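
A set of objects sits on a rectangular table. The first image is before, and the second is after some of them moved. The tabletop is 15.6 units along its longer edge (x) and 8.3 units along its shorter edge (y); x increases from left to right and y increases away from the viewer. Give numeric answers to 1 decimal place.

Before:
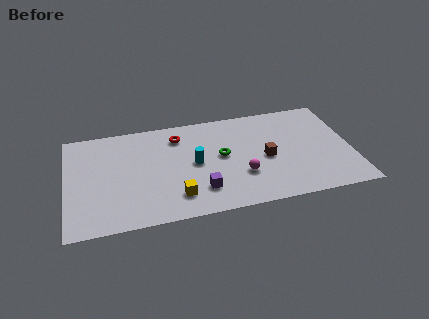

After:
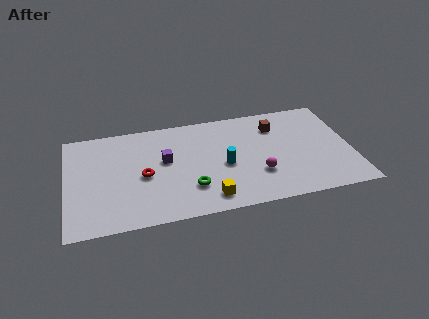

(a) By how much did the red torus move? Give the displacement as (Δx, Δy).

(-2.0, -2.8)

The red torus was at about (6.2, 6.6) and moved to about (4.2, 3.8).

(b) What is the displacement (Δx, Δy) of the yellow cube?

(1.7, -0.5)

The yellow cube started near (5.9, 1.8) and ended near (7.6, 1.3).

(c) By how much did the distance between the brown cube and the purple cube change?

+2.3

Before: roughly 4.1 units apart; after: 6.4. That's 2.3 units further apart.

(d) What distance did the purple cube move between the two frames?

3.3

The purple cube moved from about (7.2, 2.0) to (5.4, 4.8), a distance of √(1.8² + 2.8²) ≈ 3.3.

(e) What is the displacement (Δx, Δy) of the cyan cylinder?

(1.6, -0.5)

The cyan cylinder was at about (7.0, 4.2) and moved to about (8.6, 3.7).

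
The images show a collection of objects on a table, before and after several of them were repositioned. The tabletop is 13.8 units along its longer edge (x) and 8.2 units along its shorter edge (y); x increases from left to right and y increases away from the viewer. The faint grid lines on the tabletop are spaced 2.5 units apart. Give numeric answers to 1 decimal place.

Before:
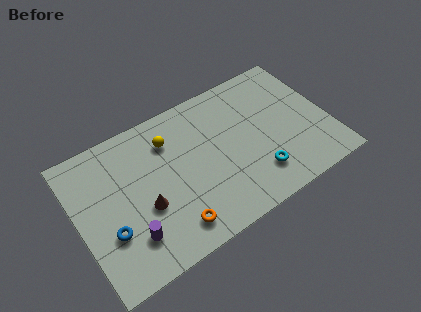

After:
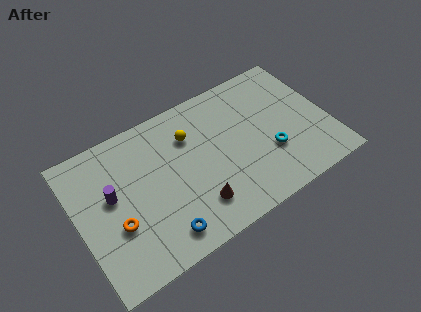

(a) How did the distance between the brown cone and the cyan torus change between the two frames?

-1.7

Before: roughly 6.1 units apart; after: 4.4. That's 1.7 units closer together.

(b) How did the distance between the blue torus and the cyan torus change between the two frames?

-1.6

Before: roughly 8.1 units apart; after: 6.5. That's 1.6 units closer together.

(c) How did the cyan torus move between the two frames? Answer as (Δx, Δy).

(0.9, 0.9)

From the two frames, the cyan torus sits at roughly (9.5, 1.9) before and (10.4, 2.8) after.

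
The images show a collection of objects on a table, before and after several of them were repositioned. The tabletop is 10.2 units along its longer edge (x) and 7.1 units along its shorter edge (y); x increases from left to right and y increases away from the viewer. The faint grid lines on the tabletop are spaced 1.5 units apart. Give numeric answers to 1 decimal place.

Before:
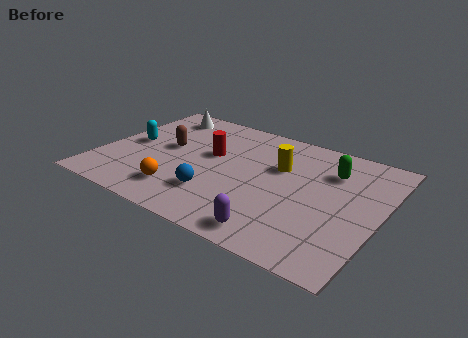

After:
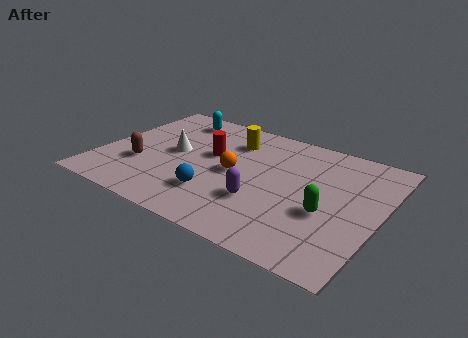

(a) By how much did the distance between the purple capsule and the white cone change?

-3.6

They were about 7.4 units apart before and 3.8 after — 3.6 units closer together.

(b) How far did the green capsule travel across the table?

2.4

The green capsule moved from about (8.2, 5.2) to (8.4, 2.8), a distance of √(0.2² + 2.4²) ≈ 2.4.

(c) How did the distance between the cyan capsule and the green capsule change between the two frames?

-0.4

They were about 7.4 units apart before and 7.0 after — 0.4 units closer together.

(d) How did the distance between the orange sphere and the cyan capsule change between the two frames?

+0.6

Before: roughly 3.1 units apart; after: 3.7. That's 0.6 units further apart.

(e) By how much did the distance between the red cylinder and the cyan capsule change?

-0.5

They were about 3.0 units apart before and 2.5 after — 0.5 units closer together.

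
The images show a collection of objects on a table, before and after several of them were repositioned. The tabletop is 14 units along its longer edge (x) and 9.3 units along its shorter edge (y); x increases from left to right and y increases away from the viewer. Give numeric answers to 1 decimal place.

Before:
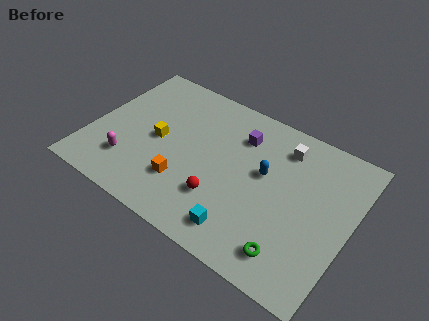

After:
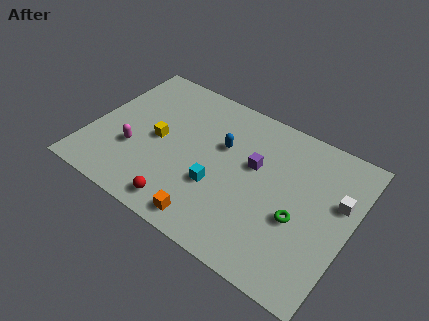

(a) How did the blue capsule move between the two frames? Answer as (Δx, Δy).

(-2.4, 0.5)

From the two frames, the blue capsule sits at roughly (9.3, 5.4) before and (6.9, 5.9) after.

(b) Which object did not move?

the yellow cube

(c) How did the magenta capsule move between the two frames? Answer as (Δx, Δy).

(0.1, 0.9)

From the two frames, the magenta capsule sits at roughly (2.4, 2.3) before and (2.5, 3.2) after.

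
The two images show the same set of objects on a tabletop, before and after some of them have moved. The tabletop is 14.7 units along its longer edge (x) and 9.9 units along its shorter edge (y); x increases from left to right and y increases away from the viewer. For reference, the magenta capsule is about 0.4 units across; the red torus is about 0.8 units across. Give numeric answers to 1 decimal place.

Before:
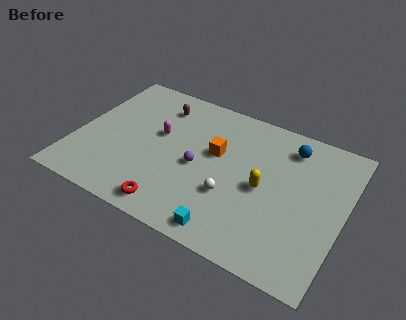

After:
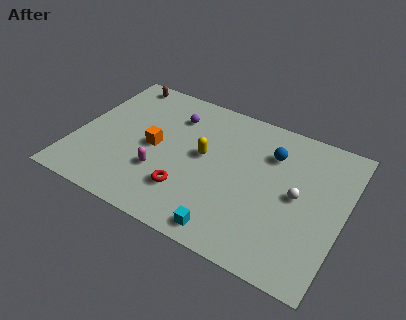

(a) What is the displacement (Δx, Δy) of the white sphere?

(3.4, 1.6)

The white sphere was at about (8.8, 3.4) and moved to about (12.2, 5.0).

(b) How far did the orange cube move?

3.5

From (7.6, 5.9) to (4.3, 4.8), the orange cube covered √(3.3² + 1.1²) ≈ 3.5 units.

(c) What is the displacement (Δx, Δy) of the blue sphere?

(-0.9, -0.9)

The blue sphere was at about (11.4, 8.1) and moved to about (10.5, 7.2).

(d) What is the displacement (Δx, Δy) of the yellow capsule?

(-3.4, 0.7)

The yellow capsule was at about (10.4, 4.7) and moved to about (7.0, 5.4).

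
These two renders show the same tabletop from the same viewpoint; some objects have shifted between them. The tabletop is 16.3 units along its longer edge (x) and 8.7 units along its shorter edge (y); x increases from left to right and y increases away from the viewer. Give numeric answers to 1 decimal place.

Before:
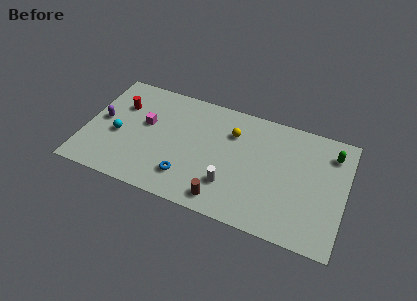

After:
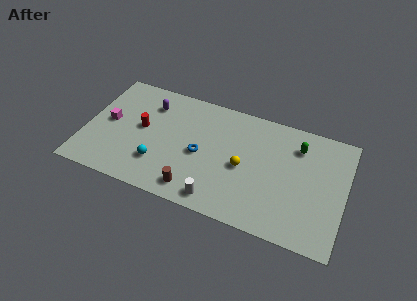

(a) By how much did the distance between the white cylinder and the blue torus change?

+0.5

Before: roughly 2.7 units apart; after: 3.2. That's 0.5 units further apart.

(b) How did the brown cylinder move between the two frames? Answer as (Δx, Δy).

(-1.8, 0.1)

From the two frames, the brown cylinder sits at roughly (9.0, 1.2) before and (7.2, 1.3) after.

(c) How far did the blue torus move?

2.1

The blue torus was near (6.6, 2.0) before and (7.3, 4.0) after, so it travelled √(0.7² + 2.0²) ≈ 2.1 units.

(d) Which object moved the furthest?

the purple capsule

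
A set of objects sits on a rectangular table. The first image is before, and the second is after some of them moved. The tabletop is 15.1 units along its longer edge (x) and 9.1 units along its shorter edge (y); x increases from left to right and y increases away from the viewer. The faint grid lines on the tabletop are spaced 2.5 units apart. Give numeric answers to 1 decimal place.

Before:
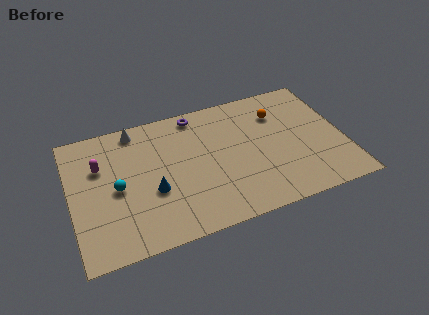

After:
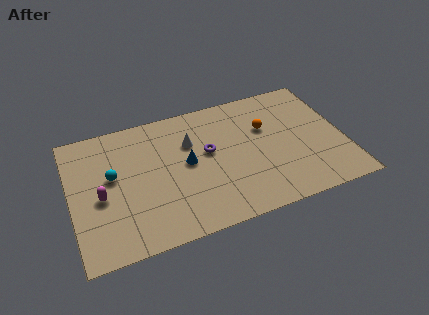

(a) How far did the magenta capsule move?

2.1

From (1.7, 6.1) to (1.6, 4.0), the magenta capsule covered √(0.1² + 2.1²) ≈ 2.1 units.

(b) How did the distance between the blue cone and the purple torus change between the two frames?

-4.1

The distance was about 5.4 in the first image and 1.3 in the second, so they moved 4.1 units closer together.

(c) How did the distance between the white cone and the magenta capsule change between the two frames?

+2.7

The distance was about 2.9 in the first image and 5.6 in the second, so they moved 2.7 units further apart.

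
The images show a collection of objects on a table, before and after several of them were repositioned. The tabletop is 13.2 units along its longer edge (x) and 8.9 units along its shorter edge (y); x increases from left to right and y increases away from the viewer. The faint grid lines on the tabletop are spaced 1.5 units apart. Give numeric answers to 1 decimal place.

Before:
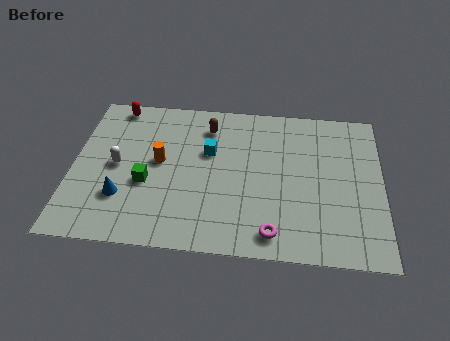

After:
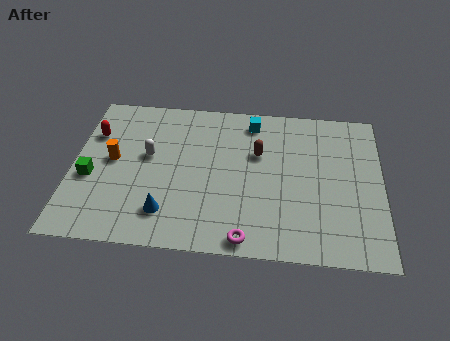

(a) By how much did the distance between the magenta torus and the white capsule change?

-1.3

The distance was about 7.4 in the first image and 6.1 in the second, so they moved 1.3 units closer together.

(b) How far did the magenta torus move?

1.2

From (8.6, 1.2) to (7.5, 0.8), the magenta torus covered √(1.1² + 0.4²) ≈ 1.2 units.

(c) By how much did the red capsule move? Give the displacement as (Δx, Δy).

(-0.9, -1.8)

The red capsule was at about (1.7, 8.0) and moved to about (0.8, 6.2).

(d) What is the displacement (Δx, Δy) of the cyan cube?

(1.8, 2.0)

The cyan cube started near (5.8, 5.6) and ended near (7.6, 7.6).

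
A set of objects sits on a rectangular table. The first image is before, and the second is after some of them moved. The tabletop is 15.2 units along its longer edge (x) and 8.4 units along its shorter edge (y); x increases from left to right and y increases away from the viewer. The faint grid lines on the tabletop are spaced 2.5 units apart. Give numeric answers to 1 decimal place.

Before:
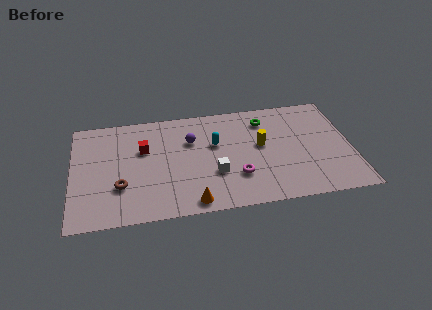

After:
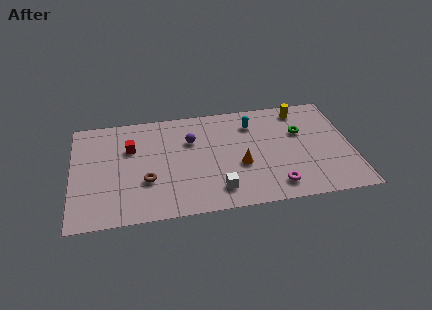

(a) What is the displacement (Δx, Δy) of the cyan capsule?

(2.1, 1.3)

The cyan capsule started near (7.8, 5.2) and ended near (9.9, 6.5).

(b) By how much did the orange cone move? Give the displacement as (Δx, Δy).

(2.7, 2.4)

The orange cone started near (6.4, 0.9) and ended near (9.1, 3.3).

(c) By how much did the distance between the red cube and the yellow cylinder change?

+3.1

Before: roughly 6.4 units apart; after: 9.5. That's 3.1 units further apart.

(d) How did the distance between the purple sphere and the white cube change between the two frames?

+1.3

The distance was about 3.0 in the first image and 4.3 in the second, so they moved 1.3 units further apart.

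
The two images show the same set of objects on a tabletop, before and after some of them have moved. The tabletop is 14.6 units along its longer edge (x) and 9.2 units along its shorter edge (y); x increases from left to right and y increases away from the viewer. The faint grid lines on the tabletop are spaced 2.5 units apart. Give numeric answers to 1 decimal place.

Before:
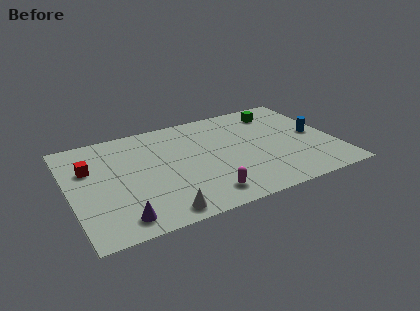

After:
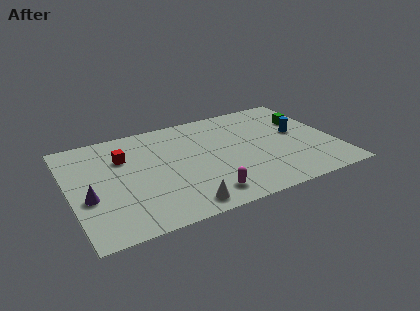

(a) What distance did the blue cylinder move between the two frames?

1.0

The blue cylinder was near (13.6, 4.6) before and (12.7, 5.1) after, so it travelled √(0.9² + 0.5²) ≈ 1.0 units.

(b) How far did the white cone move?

1.2

The white cone moved from about (4.5, 1.0) to (5.7, 1.1), a distance of √(1.2² + 0.1²) ≈ 1.2.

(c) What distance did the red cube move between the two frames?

1.9

The red cube moved from about (1.2, 6.1) to (3.1, 6.4), a distance of √(1.9² + 0.3²) ≈ 1.9.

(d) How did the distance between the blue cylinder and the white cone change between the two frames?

-1.7

The distance was about 9.8 in the first image and 8.1 in the second, so they moved 1.7 units closer together.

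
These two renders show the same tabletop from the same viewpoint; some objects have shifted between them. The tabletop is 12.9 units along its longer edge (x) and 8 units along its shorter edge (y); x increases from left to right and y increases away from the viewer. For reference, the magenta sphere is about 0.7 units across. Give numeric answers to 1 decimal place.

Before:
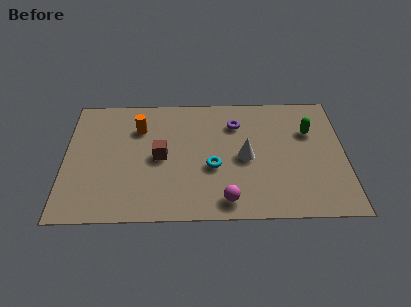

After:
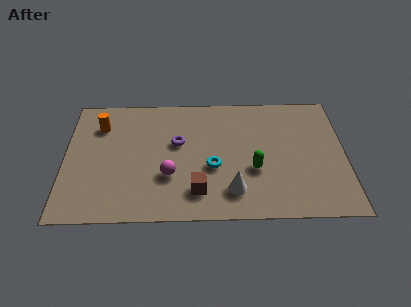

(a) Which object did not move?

the cyan torus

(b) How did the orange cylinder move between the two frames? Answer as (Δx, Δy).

(-1.8, 0.2)

From the two frames, the orange cylinder sits at roughly (3.4, 5.8) before and (1.6, 6.0) after.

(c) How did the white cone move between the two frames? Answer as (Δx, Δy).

(-0.6, -2.1)

From the two frames, the white cone sits at roughly (8.3, 3.8) before and (7.7, 1.7) after.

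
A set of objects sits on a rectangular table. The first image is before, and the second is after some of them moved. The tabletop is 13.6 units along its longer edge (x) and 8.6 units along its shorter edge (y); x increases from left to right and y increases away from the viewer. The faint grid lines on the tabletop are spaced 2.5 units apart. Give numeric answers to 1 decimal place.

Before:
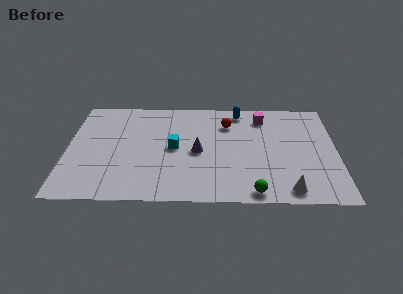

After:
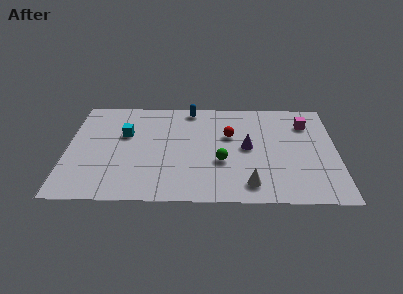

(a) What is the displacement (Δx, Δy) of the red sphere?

(0.1, -1.0)

The red sphere started near (8.1, 6.4) and ended near (8.2, 5.4).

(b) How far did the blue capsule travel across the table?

2.5

The blue capsule was near (8.7, 7.5) before and (6.2, 7.7) after, so it travelled √(2.5² + 0.2²) ≈ 2.5 units.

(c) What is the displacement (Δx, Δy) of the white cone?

(-1.9, 0.4)

The white cone was at about (11.1, 1.0) and moved to about (9.2, 1.4).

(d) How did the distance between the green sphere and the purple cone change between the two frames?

-2.5

The distance was about 4.3 in the first image and 1.8 in the second, so they moved 2.5 units closer together.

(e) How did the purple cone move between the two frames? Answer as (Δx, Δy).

(2.5, 0.4)

From the two frames, the purple cone sits at roughly (6.6, 4.0) before and (9.1, 4.4) after.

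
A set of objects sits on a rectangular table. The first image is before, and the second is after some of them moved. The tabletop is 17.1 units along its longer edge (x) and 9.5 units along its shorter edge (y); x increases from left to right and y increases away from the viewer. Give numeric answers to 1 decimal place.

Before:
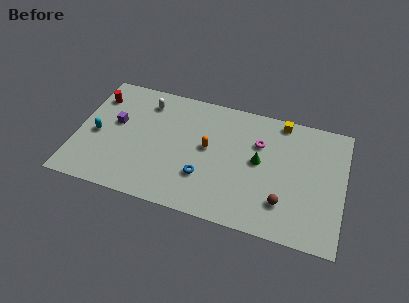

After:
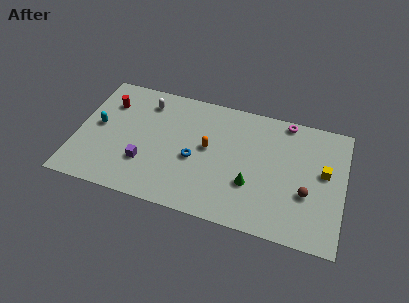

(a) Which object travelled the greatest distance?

the yellow cube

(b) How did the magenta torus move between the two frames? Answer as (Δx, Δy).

(1.6, 2.2)

The magenta torus started near (11.6, 6.5) and ended near (13.2, 8.7).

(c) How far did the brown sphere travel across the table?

1.8

From (13.4, 2.4) to (14.8, 3.5), the brown sphere covered √(1.4² + 1.1²) ≈ 1.8 units.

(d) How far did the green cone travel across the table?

1.9

The green cone was near (11.7, 5.1) before and (11.3, 3.2) after, so it travelled √(0.4² + 1.9²) ≈ 1.9 units.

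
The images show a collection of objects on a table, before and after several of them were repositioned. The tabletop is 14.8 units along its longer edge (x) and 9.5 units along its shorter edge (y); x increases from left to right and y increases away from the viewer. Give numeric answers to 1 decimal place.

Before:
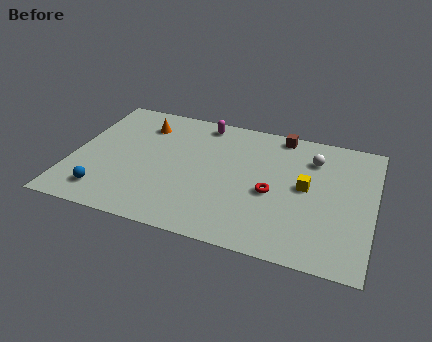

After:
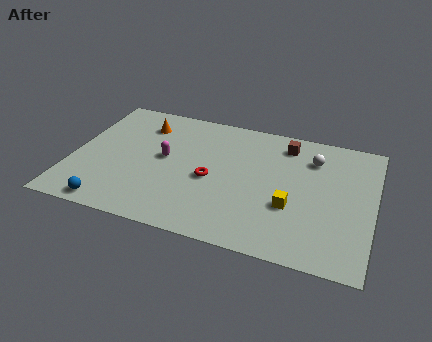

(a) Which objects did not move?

the orange cone and the white sphere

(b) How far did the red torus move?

3.0

The red torus was near (9.9, 4.1) before and (6.9, 4.2) after, so it travelled √(3.0² + 0.1²) ≈ 3.0 units.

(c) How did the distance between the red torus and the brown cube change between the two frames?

+0.5

The distance was about 4.5 in the first image and 5.0 in the second, so they moved 0.5 units further apart.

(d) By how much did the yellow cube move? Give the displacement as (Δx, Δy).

(-0.6, -1.6)

The yellow cube started near (11.5, 5.0) and ended near (10.9, 3.4).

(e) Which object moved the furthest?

the magenta capsule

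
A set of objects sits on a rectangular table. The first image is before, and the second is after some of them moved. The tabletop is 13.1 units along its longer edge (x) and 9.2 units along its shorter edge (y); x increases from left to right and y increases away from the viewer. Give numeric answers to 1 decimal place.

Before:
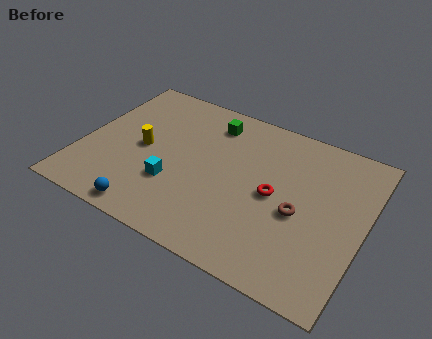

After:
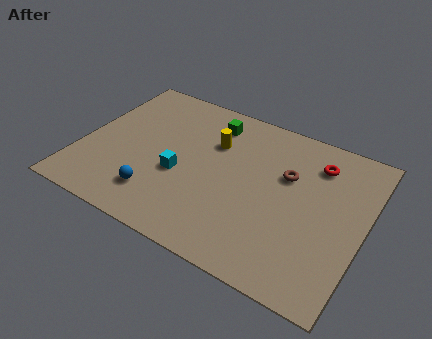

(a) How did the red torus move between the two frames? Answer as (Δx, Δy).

(1.6, 2.7)

The red torus started near (9.0, 4.5) and ended near (10.6, 7.2).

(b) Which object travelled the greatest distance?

the yellow cylinder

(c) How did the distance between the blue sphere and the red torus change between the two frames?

+2.1

Before: roughly 6.4 units apart; after: 8.5. That's 2.1 units further apart.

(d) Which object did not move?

the green cube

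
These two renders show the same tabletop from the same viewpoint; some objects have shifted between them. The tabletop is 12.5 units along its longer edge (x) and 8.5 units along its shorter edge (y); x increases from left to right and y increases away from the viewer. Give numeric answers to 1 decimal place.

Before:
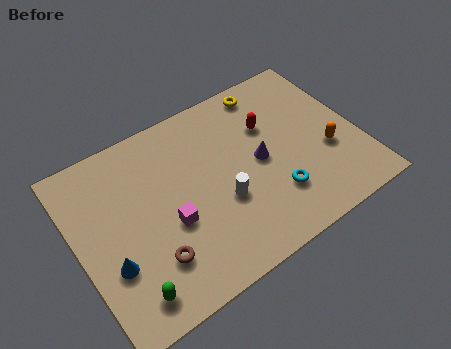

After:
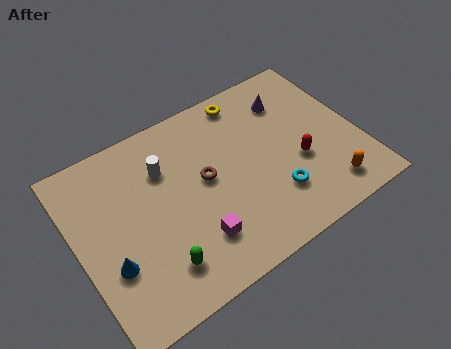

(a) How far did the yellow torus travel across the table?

1.0

The yellow torus moved from about (9.1, 7.5) to (8.1, 7.5), a distance of √(1.0² + 0.0²) ≈ 1.0.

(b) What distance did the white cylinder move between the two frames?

3.5

The white cylinder moved from about (6.2, 3.2) to (4.1, 6.0), a distance of √(2.1² + 2.8²) ≈ 3.5.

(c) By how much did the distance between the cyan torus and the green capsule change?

-1.5

Before: roughly 6.8 units apart; after: 5.3. That's 1.5 units closer together.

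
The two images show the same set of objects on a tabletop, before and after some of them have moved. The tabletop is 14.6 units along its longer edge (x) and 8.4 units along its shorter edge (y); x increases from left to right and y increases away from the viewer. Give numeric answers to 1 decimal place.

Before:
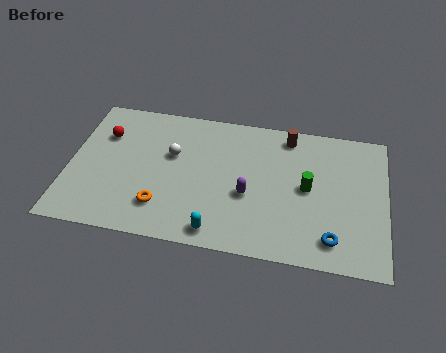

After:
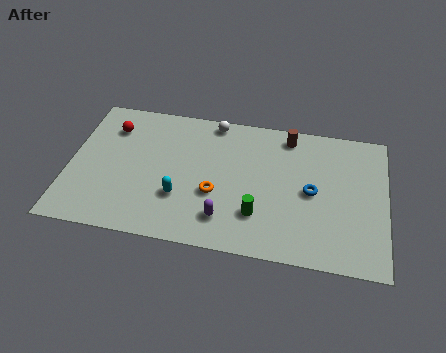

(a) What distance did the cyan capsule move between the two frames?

2.5

From (7.0, 1.0) to (5.2, 2.7), the cyan capsule covered √(1.8² + 1.7²) ≈ 2.5 units.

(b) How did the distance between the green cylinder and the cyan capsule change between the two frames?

-1.6

Before: roughly 5.2 units apart; after: 3.6. That's 1.6 units closer together.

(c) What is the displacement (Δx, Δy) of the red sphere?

(0.3, 0.5)

From the two frames, the red sphere sits at roughly (1.5, 5.9) before and (1.8, 6.4) after.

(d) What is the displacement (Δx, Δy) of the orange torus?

(2.4, 1.2)

The orange torus was at about (4.4, 2.0) and moved to about (6.8, 3.2).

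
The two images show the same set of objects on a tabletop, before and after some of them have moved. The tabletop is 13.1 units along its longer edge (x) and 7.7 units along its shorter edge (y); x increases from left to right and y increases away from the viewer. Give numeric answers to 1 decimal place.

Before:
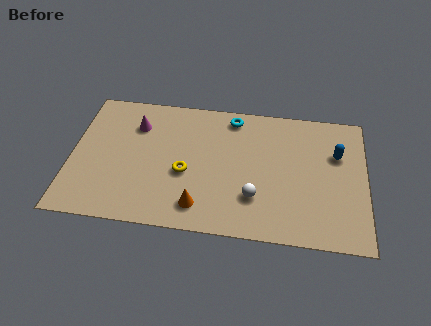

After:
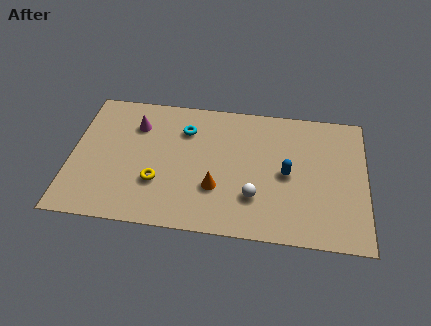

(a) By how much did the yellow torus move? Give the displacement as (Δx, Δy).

(-1.2, -0.7)

From the two frames, the yellow torus sits at roughly (5.1, 3.2) before and (3.9, 2.5) after.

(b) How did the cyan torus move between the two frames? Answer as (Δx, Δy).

(-2.1, -1.0)

The cyan torus started near (7.1, 6.7) and ended near (5.0, 5.7).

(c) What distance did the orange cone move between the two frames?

1.3

The orange cone was near (5.8, 1.4) before and (6.5, 2.5) after, so it travelled √(0.7² + 1.1²) ≈ 1.3 units.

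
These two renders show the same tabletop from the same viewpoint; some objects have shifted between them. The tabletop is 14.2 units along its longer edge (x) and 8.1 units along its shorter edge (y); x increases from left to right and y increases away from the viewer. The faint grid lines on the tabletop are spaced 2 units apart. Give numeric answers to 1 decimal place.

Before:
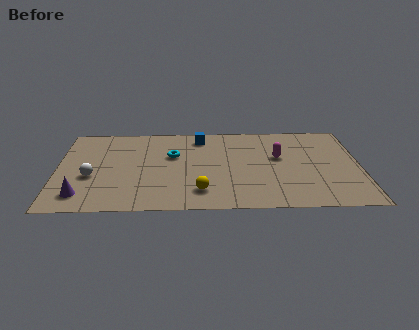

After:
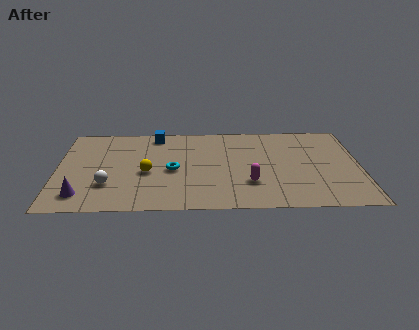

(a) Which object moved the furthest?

the yellow sphere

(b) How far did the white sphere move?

1.1

The white sphere was near (1.6, 3.2) before and (2.4, 2.4) after, so it travelled √(0.8² + 0.8²) ≈ 1.1 units.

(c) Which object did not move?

the purple cone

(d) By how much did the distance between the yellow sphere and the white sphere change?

-3.2

They were about 5.3 units apart before and 2.1 after — 3.2 units closer together.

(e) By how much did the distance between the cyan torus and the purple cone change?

-0.8

The distance was about 5.5 in the first image and 4.7 in the second, so they moved 0.8 units closer together.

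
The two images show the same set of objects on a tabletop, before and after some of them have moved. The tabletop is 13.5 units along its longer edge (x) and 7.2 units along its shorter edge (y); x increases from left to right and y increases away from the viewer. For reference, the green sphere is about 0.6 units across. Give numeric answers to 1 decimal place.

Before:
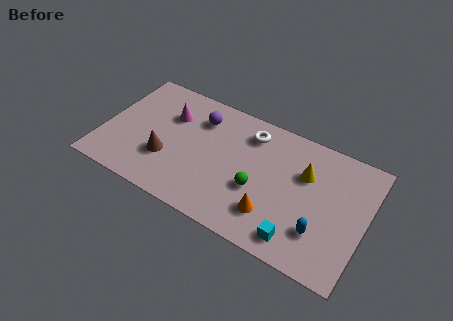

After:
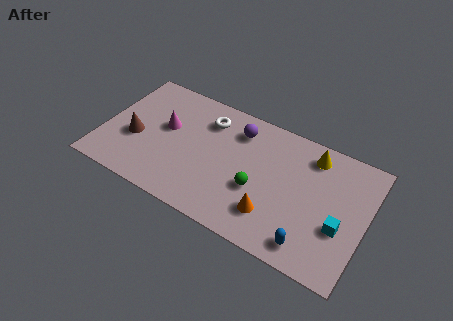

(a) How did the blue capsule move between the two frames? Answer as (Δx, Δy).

(-0.4, -0.9)

From the two frames, the blue capsule sits at roughly (11.4, 2.0) before and (11.0, 1.1) after.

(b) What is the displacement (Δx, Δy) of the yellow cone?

(0.2, 1.2)

The yellow cone started near (10.3, 4.8) and ended near (10.5, 6.0).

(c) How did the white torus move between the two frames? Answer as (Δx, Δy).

(-2.2, -0.2)

The white torus was at about (7.3, 5.8) and moved to about (5.1, 5.6).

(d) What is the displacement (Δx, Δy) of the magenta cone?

(-0.1, -0.8)

The magenta cone was at about (3.2, 5.0) and moved to about (3.1, 4.2).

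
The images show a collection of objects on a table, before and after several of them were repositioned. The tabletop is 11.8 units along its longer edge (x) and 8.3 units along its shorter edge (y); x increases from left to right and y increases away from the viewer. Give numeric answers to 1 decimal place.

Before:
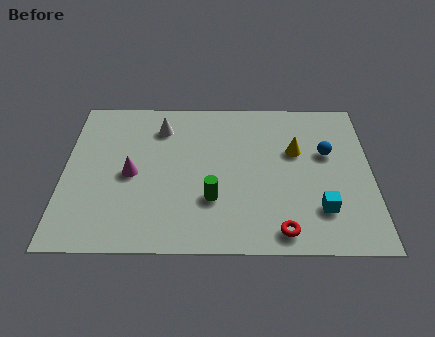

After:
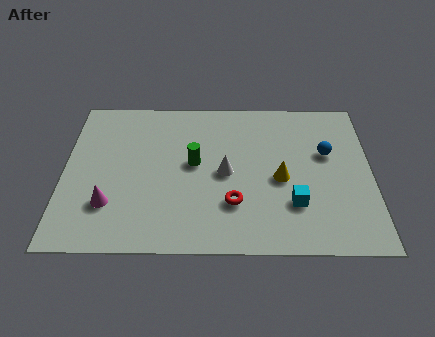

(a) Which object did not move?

the blue sphere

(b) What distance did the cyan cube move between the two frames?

1.0

The cyan cube moved from about (9.8, 2.1) to (8.8, 2.4), a distance of √(1.0² + 0.3²) ≈ 1.0.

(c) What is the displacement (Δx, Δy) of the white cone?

(2.5, -2.5)

The white cone was at about (3.7, 6.5) and moved to about (6.2, 4.0).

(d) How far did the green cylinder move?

2.0

The green cylinder was near (5.7, 2.6) before and (5.0, 4.5) after, so it travelled √(0.7² + 1.9²) ≈ 2.0 units.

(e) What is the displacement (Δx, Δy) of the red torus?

(-1.8, 1.4)

From the two frames, the red torus sits at roughly (8.3, 1.0) before and (6.5, 2.4) after.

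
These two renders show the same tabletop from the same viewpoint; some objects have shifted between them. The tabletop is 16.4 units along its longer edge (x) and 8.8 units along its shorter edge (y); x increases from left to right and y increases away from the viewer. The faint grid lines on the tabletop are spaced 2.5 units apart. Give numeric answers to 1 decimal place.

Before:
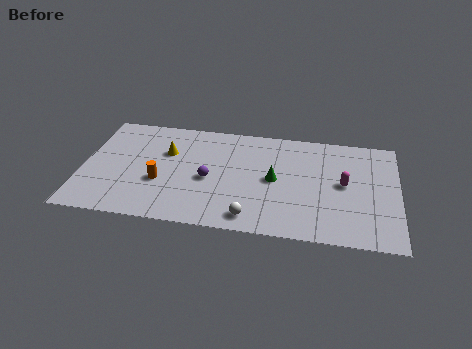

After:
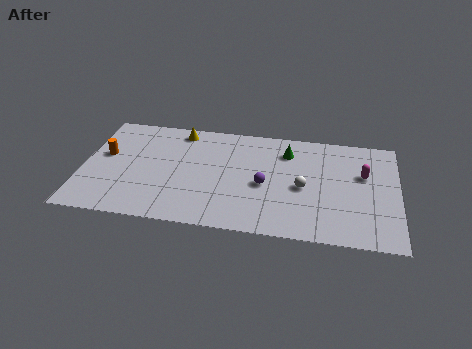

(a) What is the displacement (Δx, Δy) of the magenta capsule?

(1.0, 0.9)

The magenta capsule was at about (13.6, 4.6) and moved to about (14.6, 5.5).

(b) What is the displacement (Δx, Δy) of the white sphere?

(2.6, 2.8)

From the two frames, the white sphere sits at roughly (8.9, 1.2) before and (11.5, 4.0) after.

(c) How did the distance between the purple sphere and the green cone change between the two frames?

-0.3

Before: roughly 3.4 units apart; after: 3.1. That's 0.3 units closer together.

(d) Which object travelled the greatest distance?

the white sphere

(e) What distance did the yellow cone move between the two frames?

2.0

From (4.3, 5.8) to (4.9, 7.7), the yellow cone covered √(0.6² + 1.9²) ≈ 2.0 units.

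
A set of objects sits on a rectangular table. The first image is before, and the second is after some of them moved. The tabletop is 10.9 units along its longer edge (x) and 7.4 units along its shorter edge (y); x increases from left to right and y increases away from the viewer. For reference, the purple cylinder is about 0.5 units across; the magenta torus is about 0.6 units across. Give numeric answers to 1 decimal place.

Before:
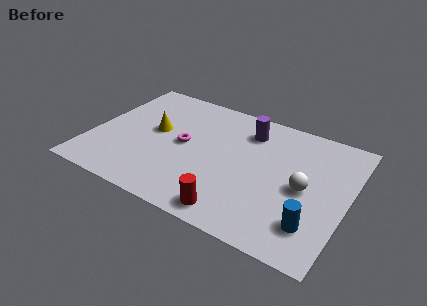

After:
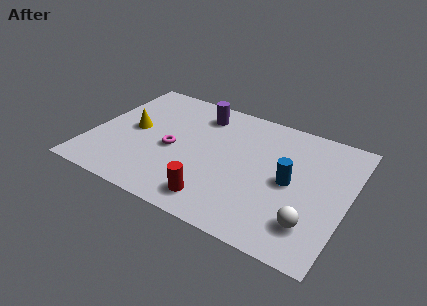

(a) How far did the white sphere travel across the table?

1.9

The white sphere was near (9.1, 3.5) before and (9.6, 1.7) after, so it travelled √(0.5² + 1.8²) ≈ 1.9 units.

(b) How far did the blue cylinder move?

2.2

The blue cylinder moved from about (9.7, 1.7) to (8.5, 3.6), a distance of √(1.2² + 1.9²) ≈ 2.2.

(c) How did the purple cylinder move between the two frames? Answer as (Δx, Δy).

(-2.1, 0.2)

The purple cylinder started near (6.4, 5.8) and ended near (4.3, 6.0).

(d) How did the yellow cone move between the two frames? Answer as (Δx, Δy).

(-0.9, -0.3)

From the two frames, the yellow cone sits at roughly (2.6, 4.1) before and (1.7, 3.8) after.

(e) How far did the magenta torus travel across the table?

0.6

The magenta torus moved from about (3.9, 3.8) to (3.5, 3.3), a distance of √(0.4² + 0.5²) ≈ 0.6.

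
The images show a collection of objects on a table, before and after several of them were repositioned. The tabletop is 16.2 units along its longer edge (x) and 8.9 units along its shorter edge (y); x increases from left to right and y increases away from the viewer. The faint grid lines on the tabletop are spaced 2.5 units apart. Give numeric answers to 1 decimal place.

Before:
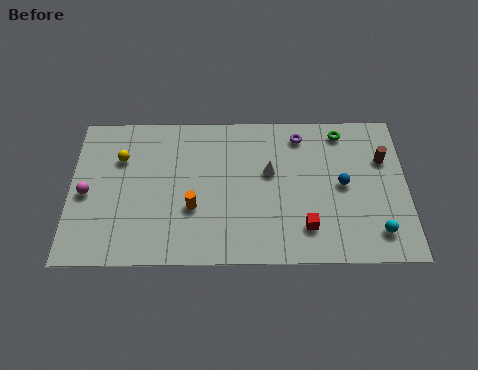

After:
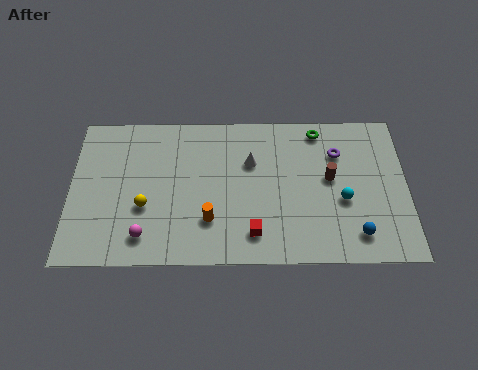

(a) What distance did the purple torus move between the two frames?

2.1

The purple torus moved from about (11.1, 7.5) to (12.9, 6.4), a distance of √(1.8² + 1.1²) ≈ 2.1.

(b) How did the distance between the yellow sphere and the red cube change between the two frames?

-4.4

The distance was about 9.8 in the first image and 5.4 in the second, so they moved 4.4 units closer together.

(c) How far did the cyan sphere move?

2.5

From (14.7, 1.7) to (13.1, 3.6), the cyan sphere covered √(1.6² + 1.9²) ≈ 2.5 units.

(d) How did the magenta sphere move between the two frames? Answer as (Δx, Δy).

(2.8, -2.5)

From the two frames, the magenta sphere sits at roughly (0.8, 4.1) before and (3.6, 1.6) after.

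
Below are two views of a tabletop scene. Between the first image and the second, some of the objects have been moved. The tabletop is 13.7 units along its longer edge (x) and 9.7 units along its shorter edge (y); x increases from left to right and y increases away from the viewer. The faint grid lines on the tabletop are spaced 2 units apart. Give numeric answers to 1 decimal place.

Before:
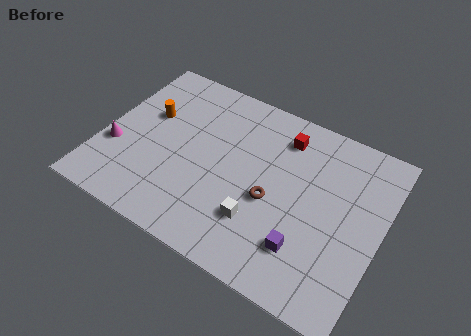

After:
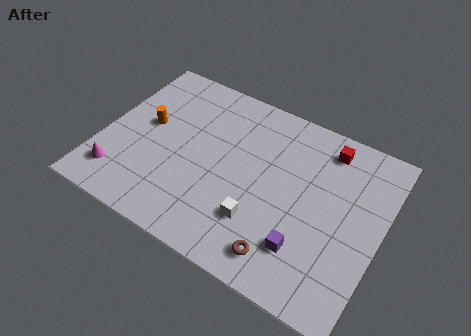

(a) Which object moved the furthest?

the brown torus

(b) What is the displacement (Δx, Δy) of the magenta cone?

(0.4, -1.5)

The magenta cone started near (0.8, 3.4) and ended near (1.2, 1.9).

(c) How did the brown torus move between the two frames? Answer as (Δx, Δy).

(1.0, -2.6)

From the two frames, the brown torus sits at roughly (8.5, 4.1) before and (9.5, 1.5) after.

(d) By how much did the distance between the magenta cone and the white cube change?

-0.4

Before: roughly 7.3 units apart; after: 6.9. That's 0.4 units closer together.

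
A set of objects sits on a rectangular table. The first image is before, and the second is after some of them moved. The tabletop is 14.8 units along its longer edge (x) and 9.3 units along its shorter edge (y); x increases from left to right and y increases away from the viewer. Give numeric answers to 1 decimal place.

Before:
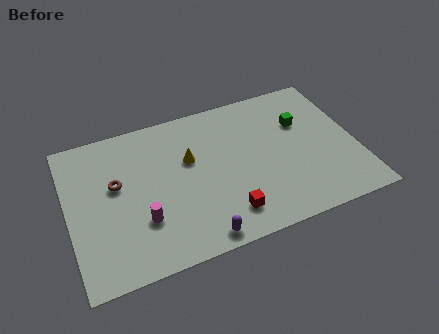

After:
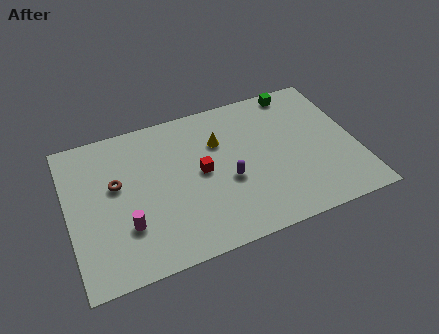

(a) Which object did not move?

the brown torus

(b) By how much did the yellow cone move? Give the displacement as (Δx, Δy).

(1.6, 0.6)

From the two frames, the yellow cone sits at roughly (6.3, 5.8) before and (7.9, 6.4) after.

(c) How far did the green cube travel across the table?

2.2

The green cube was near (12.2, 6.2) before and (12.2, 8.4) after, so it travelled √(0.0² + 2.2²) ≈ 2.2 units.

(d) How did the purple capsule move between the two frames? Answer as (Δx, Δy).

(1.8, 2.9)

The purple capsule was at about (6.3, 0.9) and moved to about (8.1, 3.8).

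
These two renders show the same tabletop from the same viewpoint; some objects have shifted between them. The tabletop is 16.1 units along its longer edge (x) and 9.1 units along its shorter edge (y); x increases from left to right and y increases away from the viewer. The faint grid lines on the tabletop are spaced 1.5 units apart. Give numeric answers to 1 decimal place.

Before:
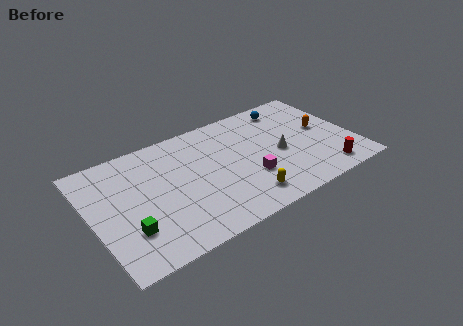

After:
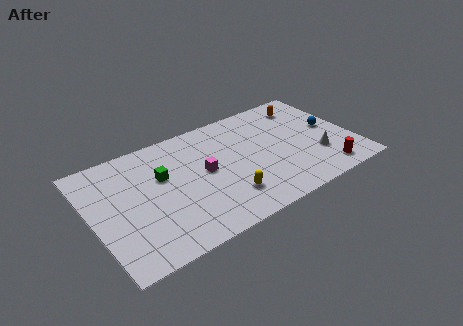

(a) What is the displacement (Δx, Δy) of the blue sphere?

(2.2, -2.9)

The blue sphere was at about (12.7, 7.7) and moved to about (14.9, 4.8).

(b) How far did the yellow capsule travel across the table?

1.2

From (8.8, 1.6) to (7.8, 2.2), the yellow capsule covered √(1.0² + 0.6²) ≈ 1.2 units.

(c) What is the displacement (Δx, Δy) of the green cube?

(2.5, 3.1)

The green cube started near (1.9, 2.6) and ended near (4.4, 5.7).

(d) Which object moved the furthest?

the green cube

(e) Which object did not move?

the red cylinder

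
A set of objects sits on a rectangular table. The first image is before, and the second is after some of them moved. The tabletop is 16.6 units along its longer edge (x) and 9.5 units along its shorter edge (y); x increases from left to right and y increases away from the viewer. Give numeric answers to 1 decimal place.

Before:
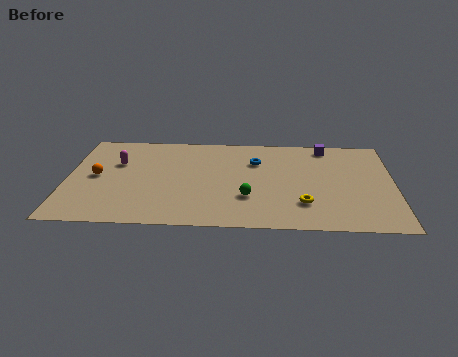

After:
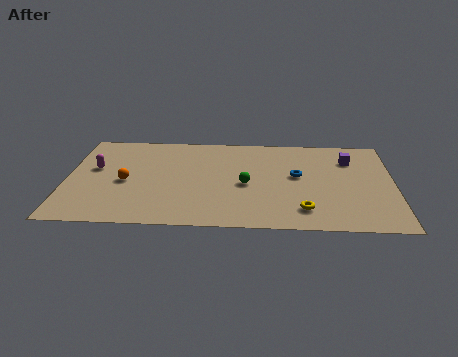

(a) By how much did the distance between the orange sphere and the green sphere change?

-1.8

The distance was about 7.9 in the first image and 6.1 in the second, so they moved 1.8 units closer together.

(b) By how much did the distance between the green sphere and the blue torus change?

-0.9

They were about 3.7 units apart before and 2.8 after — 0.9 units closer together.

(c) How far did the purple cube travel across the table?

1.8

The purple cube was near (13.2, 8.4) before and (14.4, 7.1) after, so it travelled √(1.2² + 1.3²) ≈ 1.8 units.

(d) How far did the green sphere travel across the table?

1.3

The green sphere moved from about (9.2, 3.0) to (9.1, 4.3), a distance of √(0.1² + 1.3²) ≈ 1.3.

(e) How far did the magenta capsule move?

1.3

From (2.5, 6.2) to (1.4, 5.6), the magenta capsule covered √(1.1² + 0.6²) ≈ 1.3 units.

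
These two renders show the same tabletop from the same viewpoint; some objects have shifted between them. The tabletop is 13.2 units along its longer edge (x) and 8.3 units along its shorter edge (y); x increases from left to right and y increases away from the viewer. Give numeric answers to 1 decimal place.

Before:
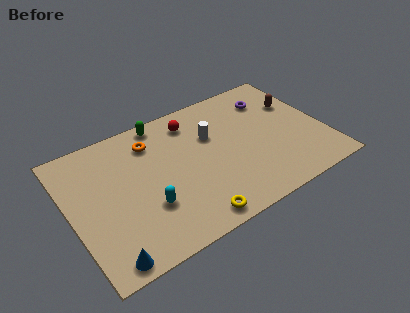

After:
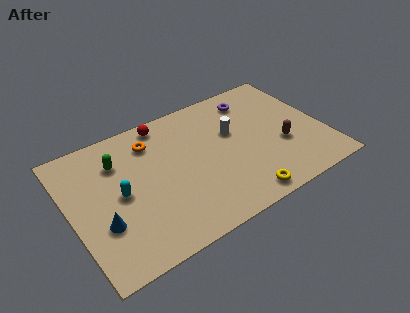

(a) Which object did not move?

the orange torus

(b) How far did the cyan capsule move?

1.8

The cyan capsule was near (3.7, 2.7) before and (2.5, 4.1) after, so it travelled √(1.2² + 1.4²) ≈ 1.8 units.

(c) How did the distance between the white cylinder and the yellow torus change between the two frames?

-0.6

They were about 4.8 units apart before and 4.2 after — 0.6 units closer together.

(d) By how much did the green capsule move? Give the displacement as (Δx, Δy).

(-2.5, -1.4)

From the two frames, the green capsule sits at roughly (5.2, 7.5) before and (2.7, 6.1) after.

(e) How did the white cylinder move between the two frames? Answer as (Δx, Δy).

(1.1, -0.3)

The white cylinder started near (7.5, 5.4) and ended near (8.6, 5.1).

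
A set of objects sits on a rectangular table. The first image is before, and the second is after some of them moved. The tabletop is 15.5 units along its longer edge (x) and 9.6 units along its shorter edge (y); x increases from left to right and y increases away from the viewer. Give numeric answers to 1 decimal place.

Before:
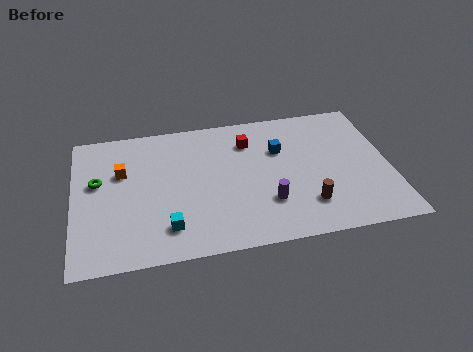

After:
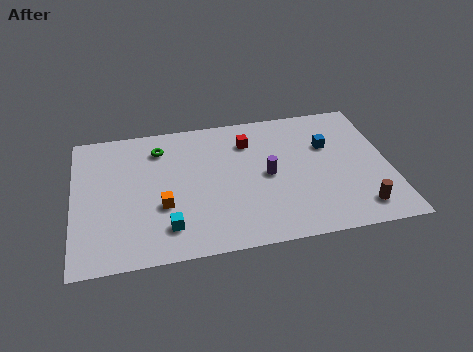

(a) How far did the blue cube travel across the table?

2.4

From (10.2, 6.4) to (12.6, 6.3), the blue cube covered √(2.4² + 0.1²) ≈ 2.4 units.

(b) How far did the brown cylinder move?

2.6

From (11.3, 2.3) to (13.8, 1.6), the brown cylinder covered √(2.5² + 0.7²) ≈ 2.6 units.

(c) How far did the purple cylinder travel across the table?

1.9

From (9.4, 2.8) to (9.5, 4.7), the purple cylinder covered √(0.1² + 1.9²) ≈ 1.9 units.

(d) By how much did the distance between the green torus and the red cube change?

-3.3

Before: roughly 7.7 units apart; after: 4.4. That's 3.3 units closer together.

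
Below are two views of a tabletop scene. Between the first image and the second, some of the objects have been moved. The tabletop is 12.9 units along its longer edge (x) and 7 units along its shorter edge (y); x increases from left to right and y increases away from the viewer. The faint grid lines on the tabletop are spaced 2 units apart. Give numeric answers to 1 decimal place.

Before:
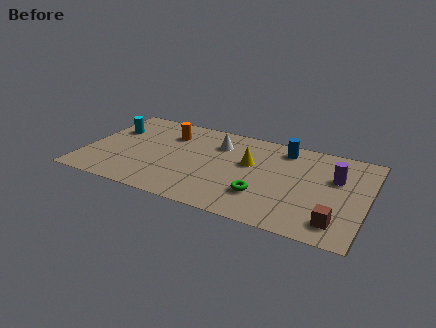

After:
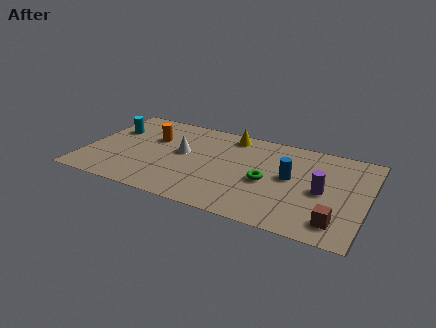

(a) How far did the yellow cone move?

2.2

The yellow cone was near (7.5, 4.2) before and (6.4, 6.1) after, so it travelled √(1.1² + 1.9²) ≈ 2.2 units.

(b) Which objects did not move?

the cyan cylinder and the brown cube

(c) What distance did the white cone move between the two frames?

2.0

The white cone was near (5.9, 5.2) before and (4.4, 3.9) after, so it travelled √(1.5² + 1.3²) ≈ 2.0 units.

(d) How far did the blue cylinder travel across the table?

2.2

The blue cylinder was near (8.9, 5.9) before and (9.4, 3.8) after, so it travelled √(0.5² + 2.1²) ≈ 2.2 units.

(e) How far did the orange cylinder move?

0.9

From (3.6, 5.2) to (2.9, 4.6), the orange cylinder covered √(0.7² + 0.6²) ≈ 0.9 units.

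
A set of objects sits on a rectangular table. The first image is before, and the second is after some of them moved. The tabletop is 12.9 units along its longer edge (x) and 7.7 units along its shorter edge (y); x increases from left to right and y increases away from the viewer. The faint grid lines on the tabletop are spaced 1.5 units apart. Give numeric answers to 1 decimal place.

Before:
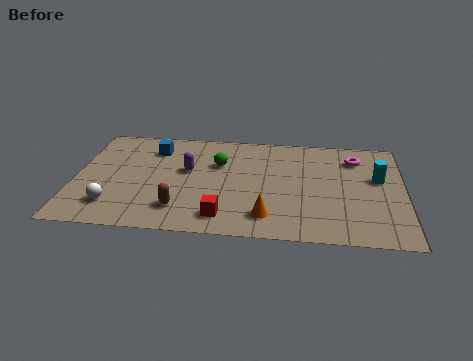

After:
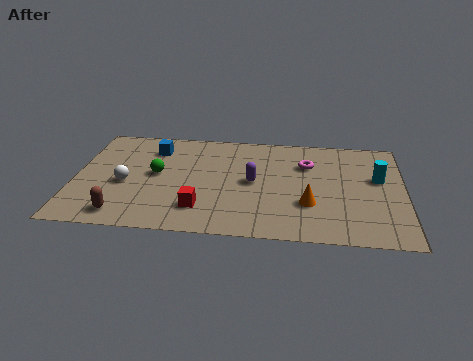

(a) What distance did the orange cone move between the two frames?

1.9

The orange cone moved from about (7.6, 1.5) to (9.2, 2.5), a distance of √(1.6² + 1.0²) ≈ 1.9.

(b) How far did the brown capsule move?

2.3

From (4.2, 1.7) to (2.0, 1.1), the brown capsule covered √(2.2² + 0.6²) ≈ 2.3 units.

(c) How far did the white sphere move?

1.6

From (1.6, 1.7) to (2.0, 3.3), the white sphere covered √(0.4² + 1.6²) ≈ 1.6 units.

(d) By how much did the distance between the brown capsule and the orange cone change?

+3.9

Before: roughly 3.4 units apart; after: 7.3. That's 3.9 units further apart.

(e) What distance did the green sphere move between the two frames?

2.6

The green sphere moved from about (5.6, 5.1) to (3.2, 4.1), a distance of √(2.4² + 1.0²) ≈ 2.6.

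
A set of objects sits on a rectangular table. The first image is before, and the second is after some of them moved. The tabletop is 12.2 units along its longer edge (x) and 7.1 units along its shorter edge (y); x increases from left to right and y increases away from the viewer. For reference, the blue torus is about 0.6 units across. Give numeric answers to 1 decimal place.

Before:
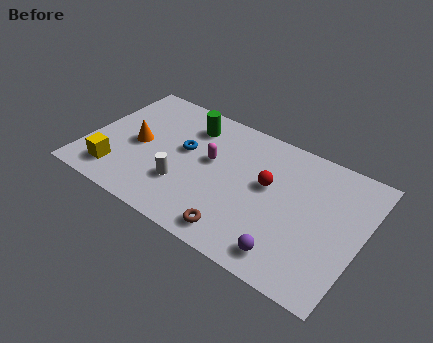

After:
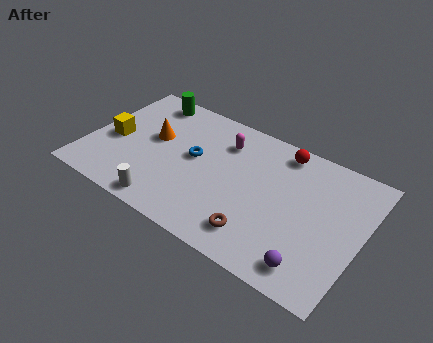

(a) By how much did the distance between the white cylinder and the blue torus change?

+1.3

They were about 1.9 units apart before and 3.2 after — 1.3 units further apart.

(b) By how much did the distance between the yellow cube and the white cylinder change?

+0.8

The distance was about 3.0 in the first image and 3.8 in the second, so they moved 0.8 units further apart.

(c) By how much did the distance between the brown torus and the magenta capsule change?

+1.0

The distance was about 3.6 in the first image and 4.6 in the second, so they moved 1.0 units further apart.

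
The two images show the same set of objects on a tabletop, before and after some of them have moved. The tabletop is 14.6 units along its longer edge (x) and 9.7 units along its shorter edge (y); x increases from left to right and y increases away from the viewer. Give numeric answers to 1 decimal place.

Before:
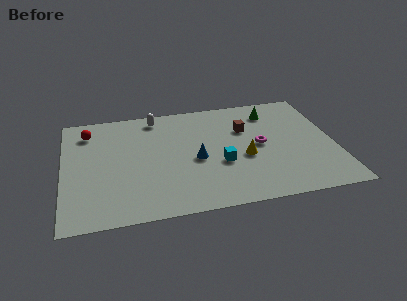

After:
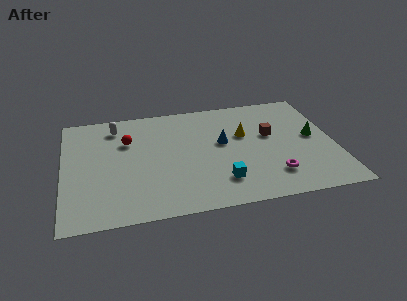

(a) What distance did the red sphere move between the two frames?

2.4

From (1.4, 7.8) to (3.5, 6.6), the red sphere covered √(2.1² + 1.2²) ≈ 2.4 units.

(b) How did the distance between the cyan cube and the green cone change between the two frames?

+0.9

Before: roughly 5.1 units apart; after: 6.0. That's 0.9 units further apart.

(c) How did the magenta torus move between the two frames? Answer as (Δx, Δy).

(0.5, -2.7)

The magenta torus was at about (10.6, 4.9) and moved to about (11.1, 2.2).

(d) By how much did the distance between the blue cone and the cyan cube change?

+1.9

Before: roughly 1.4 units apart; after: 3.3. That's 1.9 units further apart.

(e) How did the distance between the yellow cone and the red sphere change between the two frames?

-2.8

Before: roughly 9.1 units apart; after: 6.3. That's 2.8 units closer together.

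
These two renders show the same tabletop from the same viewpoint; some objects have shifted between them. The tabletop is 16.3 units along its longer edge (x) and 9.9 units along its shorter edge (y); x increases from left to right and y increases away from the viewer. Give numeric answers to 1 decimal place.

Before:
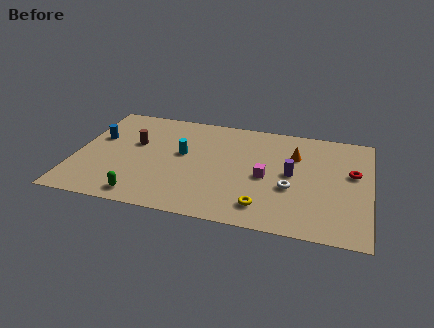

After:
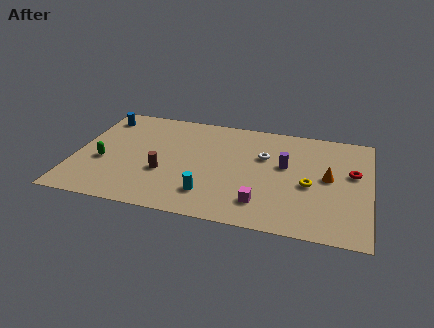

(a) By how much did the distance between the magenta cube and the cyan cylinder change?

-1.9

Before: roughly 4.8 units apart; after: 2.9. That's 1.9 units closer together.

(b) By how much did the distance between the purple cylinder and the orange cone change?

+0.7

The distance was about 1.8 in the first image and 2.5 in the second, so they moved 0.7 units further apart.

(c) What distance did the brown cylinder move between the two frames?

3.0

The brown cylinder moved from about (3.2, 6.0) to (5.0, 3.6), a distance of √(1.8² + 2.4²) ≈ 3.0.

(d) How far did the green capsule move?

3.6

The green capsule moved from about (4.0, 1.2) to (1.6, 3.9), a distance of √(2.4² + 2.7²) ≈ 3.6.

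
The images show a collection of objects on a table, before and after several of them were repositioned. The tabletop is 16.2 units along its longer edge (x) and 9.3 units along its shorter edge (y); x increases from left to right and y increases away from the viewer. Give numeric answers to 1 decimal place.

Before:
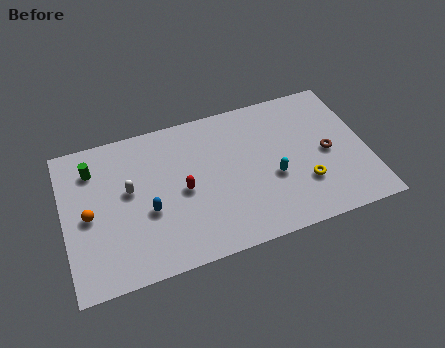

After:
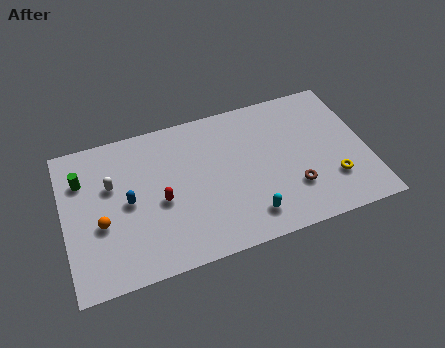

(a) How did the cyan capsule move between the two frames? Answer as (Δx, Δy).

(-1.5, -2.0)

The cyan capsule started near (11.1, 3.7) and ended near (9.6, 1.7).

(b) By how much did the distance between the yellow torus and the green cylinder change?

+1.9

They were about 11.8 units apart before and 13.7 after — 1.9 units further apart.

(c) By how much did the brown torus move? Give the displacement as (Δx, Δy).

(-2.0, -1.7)

The brown torus started near (14.1, 4.4) and ended near (12.1, 2.7).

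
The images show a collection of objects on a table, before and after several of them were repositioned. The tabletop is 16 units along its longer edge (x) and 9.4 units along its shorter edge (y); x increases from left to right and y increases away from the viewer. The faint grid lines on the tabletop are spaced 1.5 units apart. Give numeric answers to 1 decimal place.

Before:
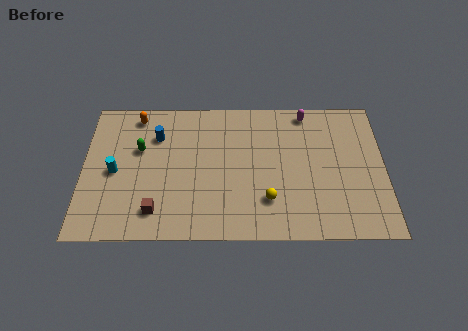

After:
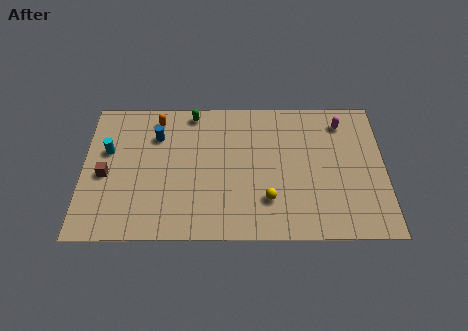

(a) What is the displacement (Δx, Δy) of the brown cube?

(-2.7, 2.4)

The brown cube was at about (3.9, 1.8) and moved to about (1.2, 4.2).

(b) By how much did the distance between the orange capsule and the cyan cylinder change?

-0.6

The distance was about 4.0 in the first image and 3.4 in the second, so they moved 0.6 units closer together.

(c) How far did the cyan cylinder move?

1.5

The cyan cylinder was near (1.7, 4.4) before and (1.3, 5.8) after, so it travelled √(0.4² + 1.4²) ≈ 1.5 units.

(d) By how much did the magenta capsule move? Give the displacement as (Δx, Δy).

(1.9, -0.7)

The magenta capsule was at about (11.9, 8.4) and moved to about (13.8, 7.7).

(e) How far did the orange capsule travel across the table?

1.1

The orange capsule was near (2.8, 8.2) before and (3.9, 8.0) after, so it travelled √(1.1² + 0.2²) ≈ 1.1 units.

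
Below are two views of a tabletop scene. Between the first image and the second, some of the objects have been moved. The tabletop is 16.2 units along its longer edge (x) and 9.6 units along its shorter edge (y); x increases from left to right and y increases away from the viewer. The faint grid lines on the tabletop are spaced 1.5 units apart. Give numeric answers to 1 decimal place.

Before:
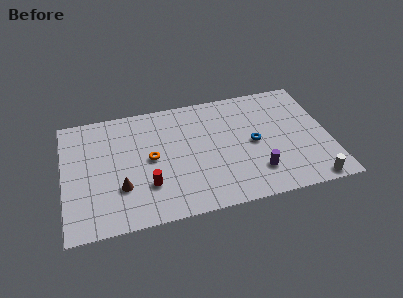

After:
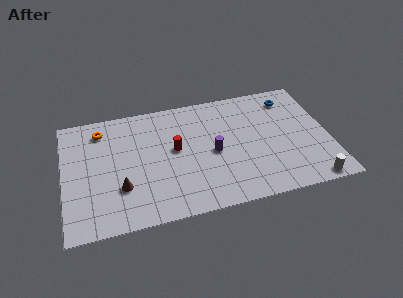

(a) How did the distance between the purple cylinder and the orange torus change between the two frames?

+0.7

The distance was about 6.8 in the first image and 7.5 in the second, so they moved 0.7 units further apart.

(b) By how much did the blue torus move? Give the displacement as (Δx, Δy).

(2.5, 3.2)

The blue torus started near (11.6, 4.7) and ended near (14.1, 7.9).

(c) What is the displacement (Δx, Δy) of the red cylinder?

(1.8, 2.5)

The red cylinder was at about (5.0, 2.8) and moved to about (6.8, 5.3).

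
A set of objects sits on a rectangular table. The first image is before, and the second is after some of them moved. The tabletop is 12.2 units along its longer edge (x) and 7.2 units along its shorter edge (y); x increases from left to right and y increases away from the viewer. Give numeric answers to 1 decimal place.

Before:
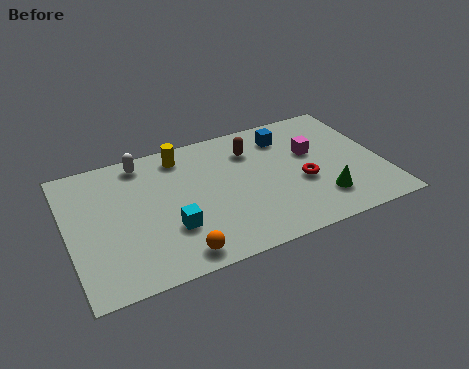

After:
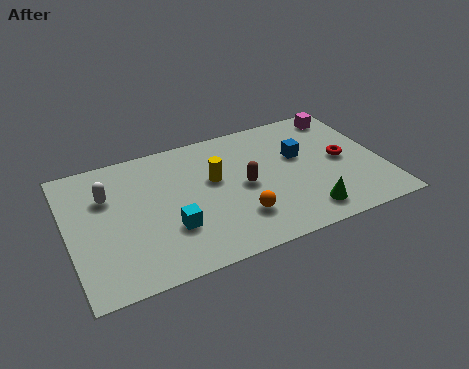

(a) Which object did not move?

the cyan cube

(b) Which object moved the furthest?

the orange sphere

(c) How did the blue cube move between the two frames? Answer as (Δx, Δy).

(0.4, -1.3)

The blue cube started near (8.7, 5.7) and ended near (9.1, 4.4).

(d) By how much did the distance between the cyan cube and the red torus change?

+1.8

Before: roughly 5.2 units apart; after: 7.0. That's 1.8 units further apart.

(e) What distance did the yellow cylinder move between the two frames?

2.1

The yellow cylinder was near (4.6, 6.1) before and (5.7, 4.3) after, so it travelled √(1.1² + 1.8²) ≈ 2.1 units.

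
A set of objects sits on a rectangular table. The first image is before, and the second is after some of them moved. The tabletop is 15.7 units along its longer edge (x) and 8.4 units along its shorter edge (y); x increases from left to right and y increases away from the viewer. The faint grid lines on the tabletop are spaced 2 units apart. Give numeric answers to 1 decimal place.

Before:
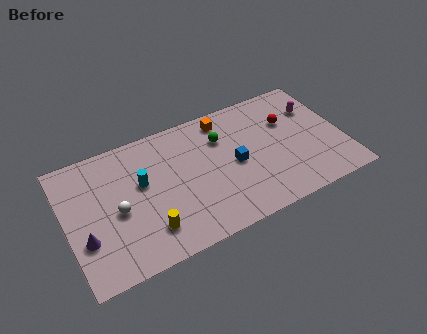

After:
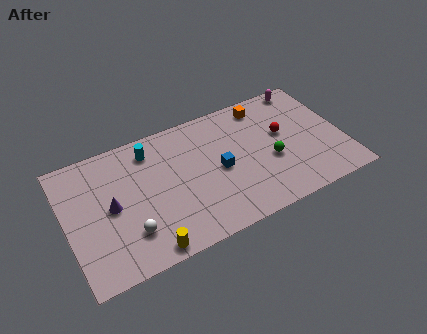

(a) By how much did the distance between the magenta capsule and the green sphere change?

-0.5

Before: roughly 5.4 units apart; after: 4.9. That's 0.5 units closer together.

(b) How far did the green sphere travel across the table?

3.6

The green sphere was near (9.0, 6.0) before and (11.5, 3.4) after, so it travelled √(2.5² + 2.6²) ≈ 3.6 units.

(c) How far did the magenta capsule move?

1.7

The magenta capsule moved from about (14.4, 5.9) to (14.1, 7.6), a distance of √(0.3² + 1.7²) ≈ 1.7.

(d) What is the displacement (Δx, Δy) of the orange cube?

(2.3, 0.0)

From the two frames, the orange cube sits at roughly (9.3, 7.2) before and (11.6, 7.2) after.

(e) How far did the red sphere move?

0.8

The red sphere moved from about (12.8, 5.6) to (12.4, 4.9), a distance of √(0.4² + 0.7²) ≈ 0.8.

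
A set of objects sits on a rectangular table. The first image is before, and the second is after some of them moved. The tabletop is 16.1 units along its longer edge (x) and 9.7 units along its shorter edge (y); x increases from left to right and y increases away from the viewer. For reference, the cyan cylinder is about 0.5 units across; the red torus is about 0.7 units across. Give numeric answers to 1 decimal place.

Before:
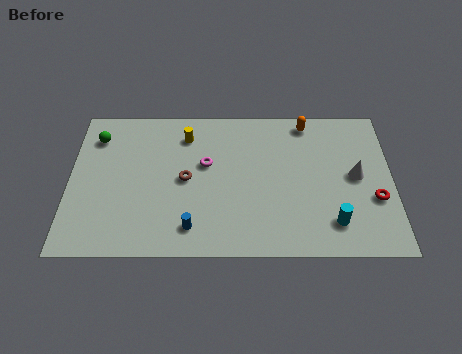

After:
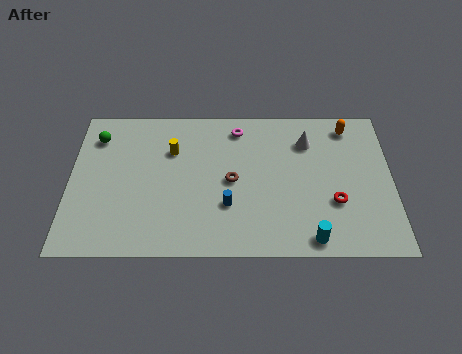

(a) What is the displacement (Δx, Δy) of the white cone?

(-2.4, 2.3)

The white cone was at about (14.3, 5.0) and moved to about (11.9, 7.3).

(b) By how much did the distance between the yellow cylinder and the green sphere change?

-0.6

Before: roughly 4.5 units apart; after: 3.9. That's 0.6 units closer together.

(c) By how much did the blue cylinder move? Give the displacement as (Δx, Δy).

(1.8, 1.4)

From the two frames, the blue cylinder sits at roughly (6.1, 1.7) before and (7.9, 3.1) after.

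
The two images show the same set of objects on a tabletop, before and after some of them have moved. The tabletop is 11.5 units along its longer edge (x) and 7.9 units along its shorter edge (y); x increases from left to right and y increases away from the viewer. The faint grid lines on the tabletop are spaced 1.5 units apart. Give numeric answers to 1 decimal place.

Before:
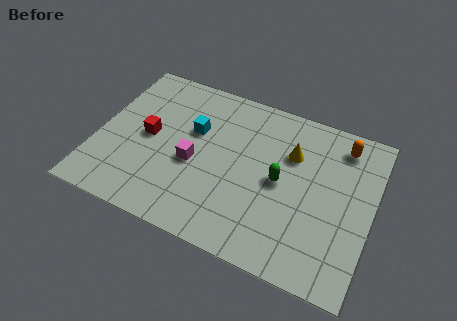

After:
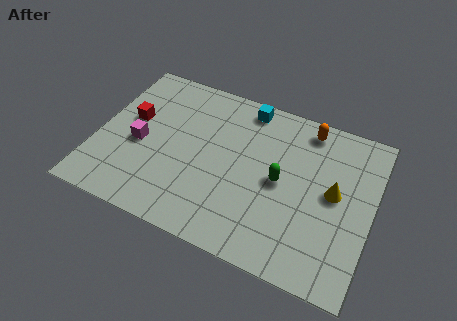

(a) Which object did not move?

the green capsule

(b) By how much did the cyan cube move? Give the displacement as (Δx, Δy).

(2.0, 2.0)

The cyan cube started near (3.9, 5.0) and ended near (5.9, 7.0).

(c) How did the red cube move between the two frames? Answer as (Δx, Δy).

(-0.8, 0.6)

The red cube started near (2.1, 4.0) and ended near (1.3, 4.6).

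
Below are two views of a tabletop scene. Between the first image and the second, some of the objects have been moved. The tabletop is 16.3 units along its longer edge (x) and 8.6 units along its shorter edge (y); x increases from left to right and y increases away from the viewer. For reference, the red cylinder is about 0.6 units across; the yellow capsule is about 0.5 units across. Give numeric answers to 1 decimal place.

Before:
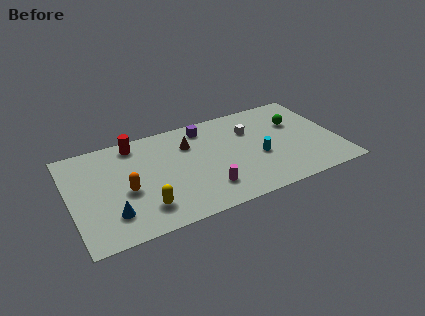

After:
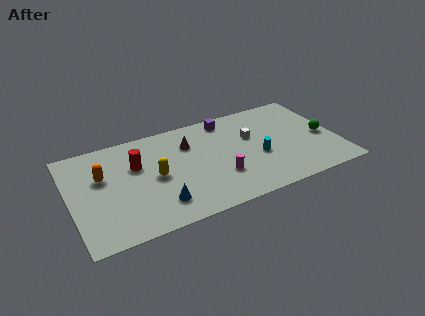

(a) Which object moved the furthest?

the blue cone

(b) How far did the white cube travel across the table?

0.6

The white cube moved from about (11.2, 6.0) to (11.2, 5.4), a distance of √(0.0² + 0.6²) ≈ 0.6.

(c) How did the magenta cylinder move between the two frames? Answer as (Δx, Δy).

(0.9, 0.7)

The magenta cylinder started near (8.0, 2.0) and ended near (8.9, 2.7).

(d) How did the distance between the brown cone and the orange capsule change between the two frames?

+0.7

Before: roughly 4.8 units apart; after: 5.5. That's 0.7 units further apart.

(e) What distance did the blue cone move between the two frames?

2.8

From (2.3, 2.1) to (5.1, 1.9), the blue cone covered √(2.8² + 0.2²) ≈ 2.8 units.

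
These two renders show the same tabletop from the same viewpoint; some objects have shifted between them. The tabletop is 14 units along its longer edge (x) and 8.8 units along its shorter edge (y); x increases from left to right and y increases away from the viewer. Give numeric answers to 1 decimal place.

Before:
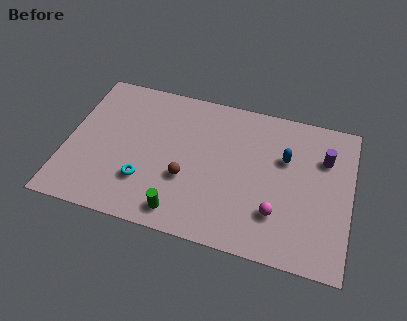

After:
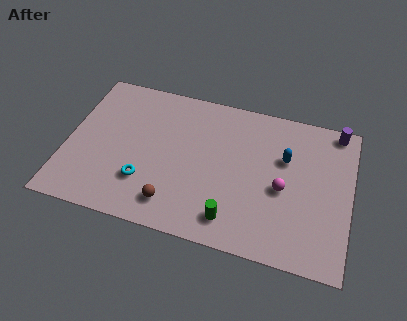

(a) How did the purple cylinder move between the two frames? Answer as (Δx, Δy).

(0.5, 1.8)

The purple cylinder was at about (12.6, 6.2) and moved to about (13.1, 8.0).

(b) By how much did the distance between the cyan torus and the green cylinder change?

+2.2

They were about 2.3 units apart before and 4.5 after — 2.2 units further apart.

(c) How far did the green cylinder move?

2.5

From (5.9, 1.2) to (8.4, 1.5), the green cylinder covered √(2.5² + 0.3²) ≈ 2.5 units.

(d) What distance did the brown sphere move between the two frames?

1.7

The brown sphere was near (6.0, 3.2) before and (5.5, 1.6) after, so it travelled √(0.5² + 1.6²) ≈ 1.7 units.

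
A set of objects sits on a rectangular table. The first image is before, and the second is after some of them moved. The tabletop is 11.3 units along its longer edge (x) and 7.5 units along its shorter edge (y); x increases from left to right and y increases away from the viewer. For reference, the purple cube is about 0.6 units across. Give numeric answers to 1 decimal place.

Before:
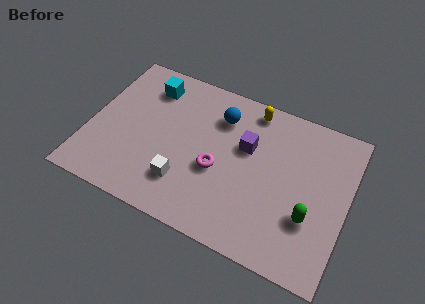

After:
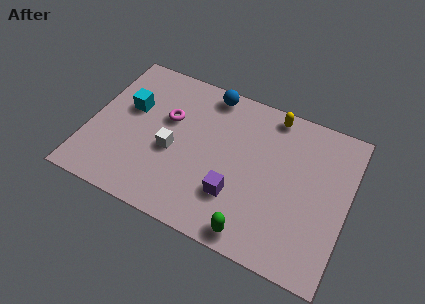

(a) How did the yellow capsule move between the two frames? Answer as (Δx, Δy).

(0.9, 0.1)

From the two frames, the yellow capsule sits at roughly (6.8, 6.6) before and (7.7, 6.7) after.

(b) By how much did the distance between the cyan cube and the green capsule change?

-1.2

The distance was about 8.3 in the first image and 7.1 in the second, so they moved 1.2 units closer together.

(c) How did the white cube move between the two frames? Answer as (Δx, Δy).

(-0.7, 1.3)

From the two frames, the white cube sits at roughly (4.4, 1.9) before and (3.7, 3.2) after.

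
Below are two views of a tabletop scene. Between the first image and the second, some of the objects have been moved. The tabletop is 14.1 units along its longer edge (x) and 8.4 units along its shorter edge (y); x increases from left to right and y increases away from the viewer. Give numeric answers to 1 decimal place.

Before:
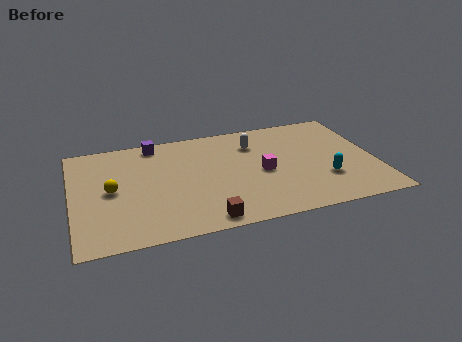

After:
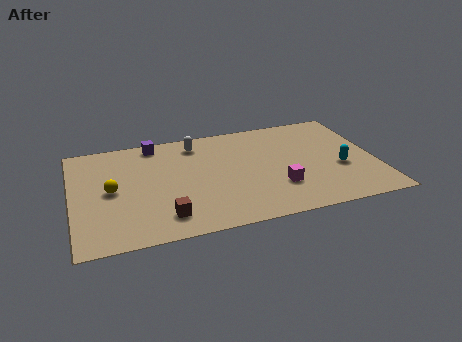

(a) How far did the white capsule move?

2.8

The white capsule was near (8.6, 6.3) before and (5.9, 7.0) after, so it travelled √(2.7² + 0.7²) ≈ 2.8 units.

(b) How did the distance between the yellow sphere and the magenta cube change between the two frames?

+0.8

Before: roughly 7.0 units apart; after: 7.8. That's 0.8 units further apart.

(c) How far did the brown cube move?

1.9

The brown cube moved from about (5.9, 0.9) to (4.1, 1.6), a distance of √(1.8² + 0.7²) ≈ 1.9.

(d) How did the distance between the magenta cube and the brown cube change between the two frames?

+1.2

They were about 4.2 units apart before and 5.4 after — 1.2 units further apart.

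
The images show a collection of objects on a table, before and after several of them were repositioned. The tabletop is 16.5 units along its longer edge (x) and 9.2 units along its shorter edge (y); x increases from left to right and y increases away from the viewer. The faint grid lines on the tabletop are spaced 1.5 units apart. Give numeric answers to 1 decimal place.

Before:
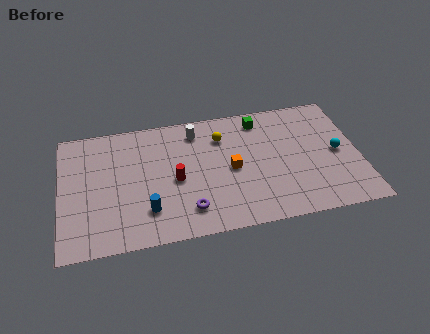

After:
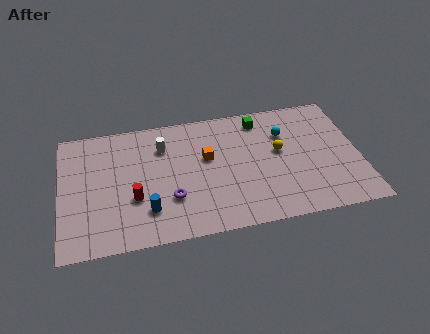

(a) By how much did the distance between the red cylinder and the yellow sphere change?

+4.5

They were about 3.8 units apart before and 8.3 after — 4.5 units further apart.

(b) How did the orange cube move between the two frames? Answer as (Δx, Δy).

(-1.3, 1.1)

The orange cube started near (9.4, 4.4) and ended near (8.1, 5.5).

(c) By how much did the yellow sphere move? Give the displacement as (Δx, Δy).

(3.1, -1.7)

The yellow sphere started near (9.0, 6.9) and ended near (12.1, 5.2).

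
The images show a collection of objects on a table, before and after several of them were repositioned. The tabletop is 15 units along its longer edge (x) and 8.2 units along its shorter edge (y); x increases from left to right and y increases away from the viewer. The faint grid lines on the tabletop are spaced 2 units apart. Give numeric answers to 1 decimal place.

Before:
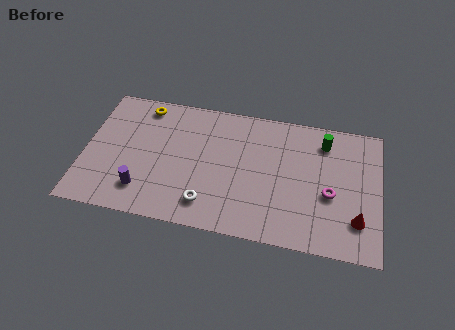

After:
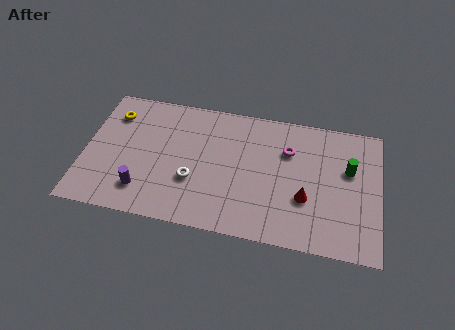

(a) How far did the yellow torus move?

1.7

The yellow torus moved from about (2.8, 7.1) to (1.3, 6.3), a distance of √(1.5² + 0.8²) ≈ 1.7.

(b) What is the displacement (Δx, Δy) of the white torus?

(-0.8, 1.3)

From the two frames, the white torus sits at roughly (6.4, 1.6) before and (5.6, 2.9) after.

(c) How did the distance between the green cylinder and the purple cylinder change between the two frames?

+0.6

The distance was about 10.2 in the first image and 10.8 in the second, so they moved 0.6 units further apart.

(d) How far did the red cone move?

2.7

The red cone moved from about (13.9, 2.1) to (11.3, 2.9), a distance of √(2.6² + 0.8²) ≈ 2.7.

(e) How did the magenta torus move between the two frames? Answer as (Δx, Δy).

(-2.2, 2.3)

From the two frames, the magenta torus sits at roughly (12.5, 3.4) before and (10.3, 5.7) after.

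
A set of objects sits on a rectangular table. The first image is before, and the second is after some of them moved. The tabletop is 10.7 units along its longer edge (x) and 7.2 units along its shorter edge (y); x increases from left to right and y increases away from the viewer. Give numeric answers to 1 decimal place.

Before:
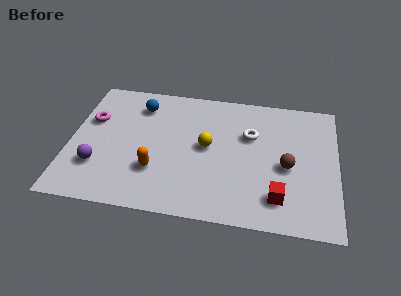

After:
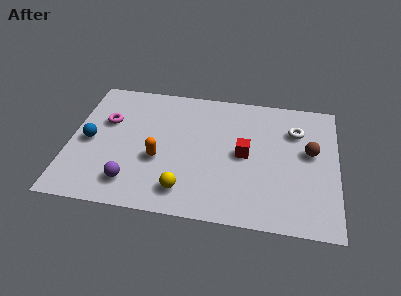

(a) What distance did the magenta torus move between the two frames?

0.6

From (0.8, 4.6) to (1.4, 4.6), the magenta torus covered √(0.6² + 0.0²) ≈ 0.6 units.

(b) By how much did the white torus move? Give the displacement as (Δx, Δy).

(1.8, 0.5)

From the two frames, the white torus sits at roughly (7.2, 4.7) before and (9.0, 5.2) after.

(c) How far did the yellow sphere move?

2.6

The yellow sphere was near (5.5, 3.8) before and (4.7, 1.3) after, so it travelled √(0.8² + 2.5²) ≈ 2.6 units.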